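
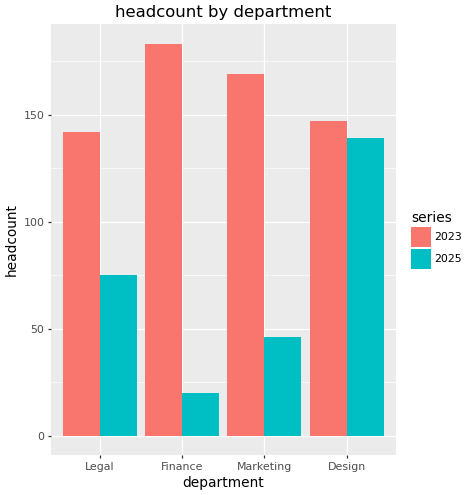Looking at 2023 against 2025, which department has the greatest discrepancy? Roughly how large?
Finance, ≈ 160

Finance: 2023 ≈ 180, 2025 ≈ 20 → gap ≈ 160. Next-largest (Marketing) is only ≈ 120.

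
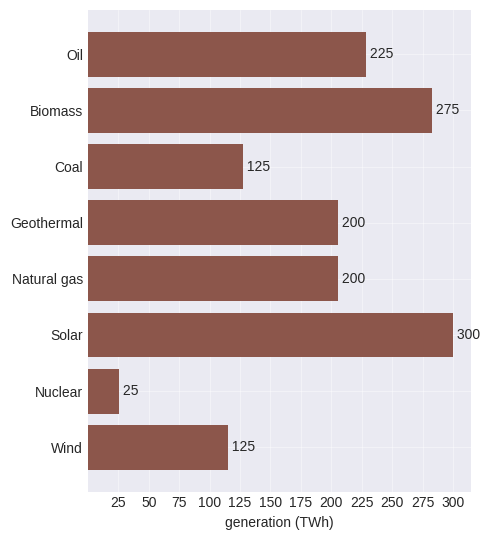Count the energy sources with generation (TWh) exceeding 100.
Above 100: Oil, Biomass, Coal, Geothermal, Natural gas, Solar, Wind.

7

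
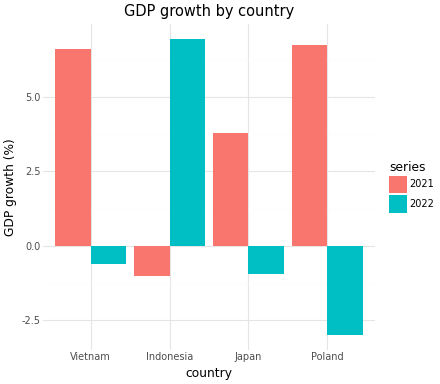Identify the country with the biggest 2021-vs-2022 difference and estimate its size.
Poland, ≈ 10 %

Poland: 2021 ≈ 7, 2022 ≈ -3 → gap ≈ 10. Next-largest (Indonesia) is only ≈ 8.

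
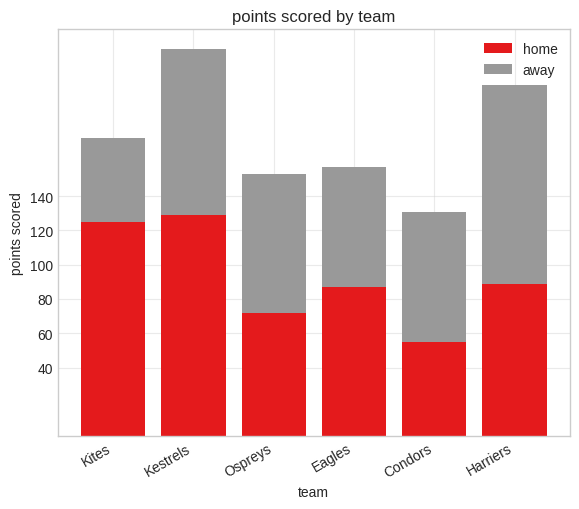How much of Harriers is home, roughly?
≈ 80

home top ≈ 80, bottom ≈ 0; segment ≈ 80.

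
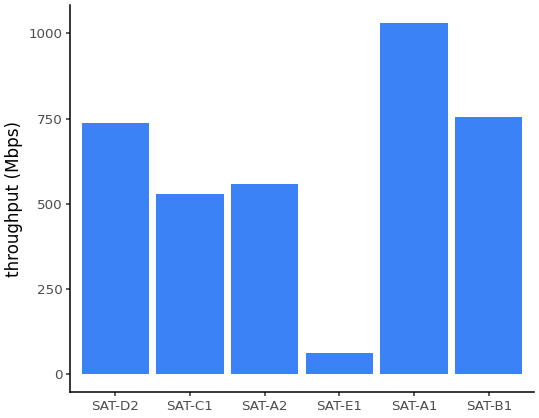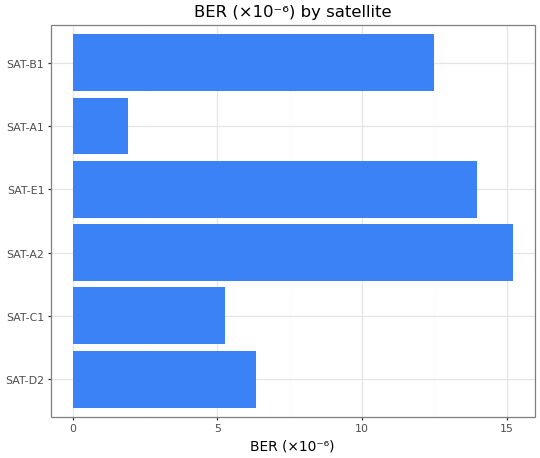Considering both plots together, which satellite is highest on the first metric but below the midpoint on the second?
SAT-A1

Chart 2 median BER (×10⁻⁶) ≈ 10; below-median satellites: SAT-D2, SAT-C1, SAT-A1. Among those, SAT-A1 has the highest throughput (Mbps) (≈ 1000).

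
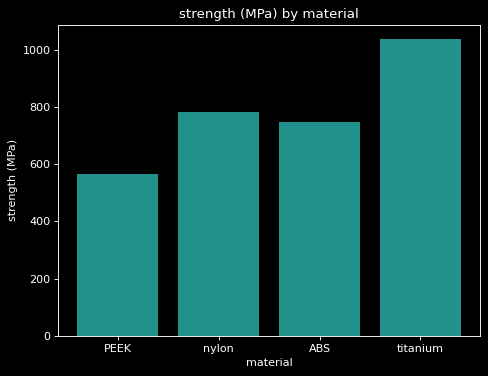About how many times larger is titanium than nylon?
≈ 1.25×

titanium ≈ 1000, nylon ≈ 800; 1000/800 ≈ 1.25.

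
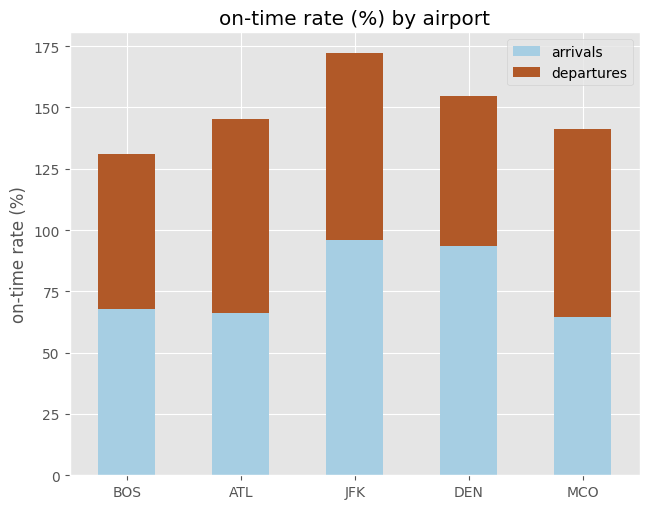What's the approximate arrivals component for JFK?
≈ 100

arrivals top ≈ 100, bottom ≈ 0; segment ≈ 100.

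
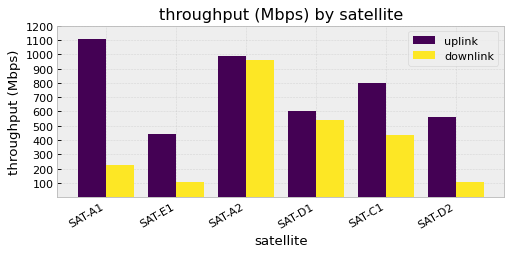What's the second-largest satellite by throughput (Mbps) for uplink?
SAT-A2

Top 3 for uplink: SAT-A1 ≈ 1100, SAT-A2 ≈ 1000, SAT-C1 ≈ 800.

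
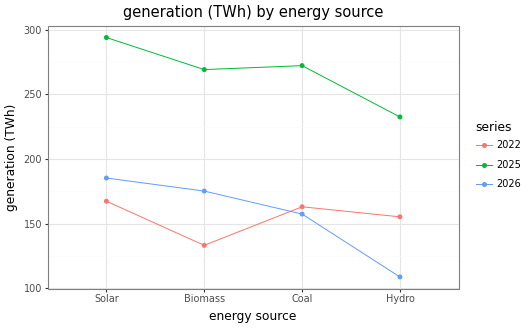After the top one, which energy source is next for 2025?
Top 3 for 2025: Solar ≈ 300, Coal ≈ 280, Biomass ≈ 260.

Coal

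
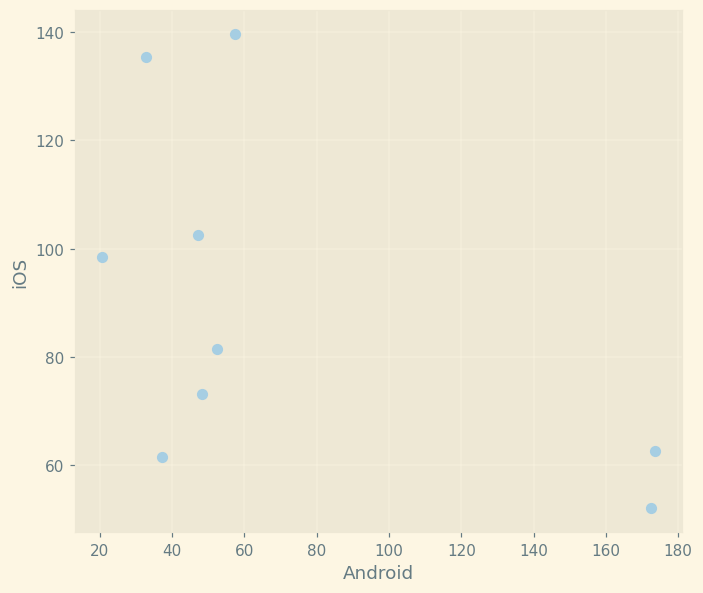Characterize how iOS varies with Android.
Points are negatively correlated; moderate (|r| ≈ 0.6).

negative, moderate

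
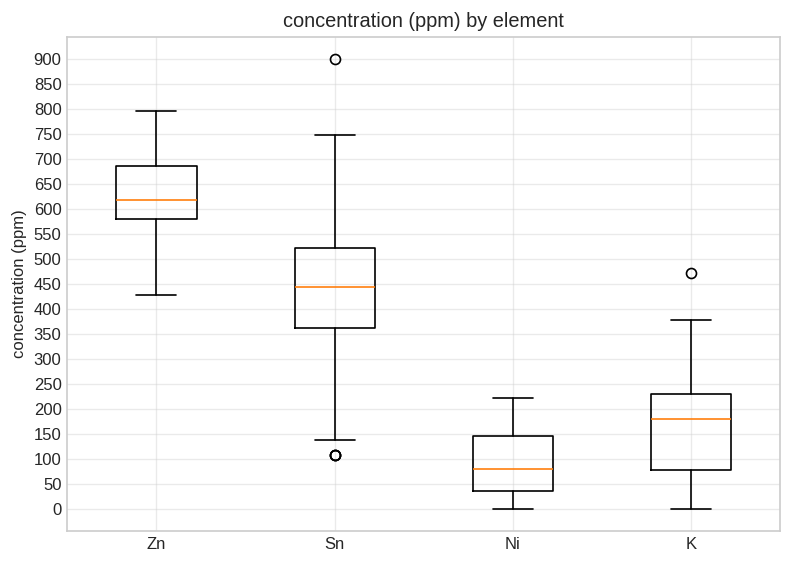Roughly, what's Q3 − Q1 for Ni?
Q3 ≈ 150, Q1 ≈ 50; IQR ≈ 100.

≈ 100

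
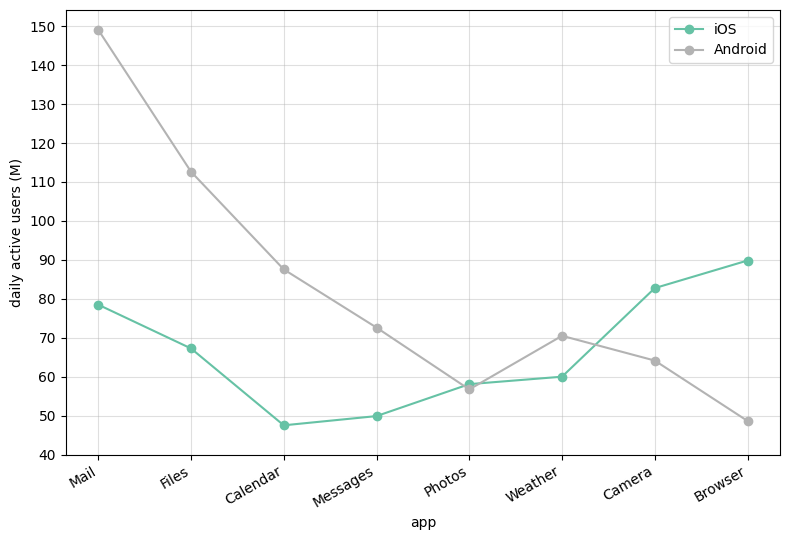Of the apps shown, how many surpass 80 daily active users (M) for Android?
Above 80: Mail, Files, Calendar.

3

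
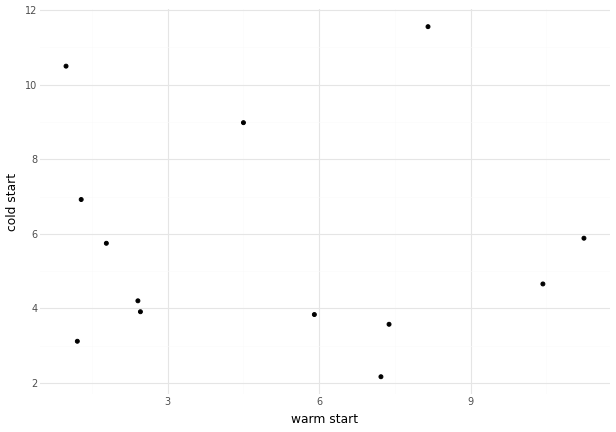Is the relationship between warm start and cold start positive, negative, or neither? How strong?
no clear correlation

Points are roughly uncorrelated; weak (|r| ≈ 0.1).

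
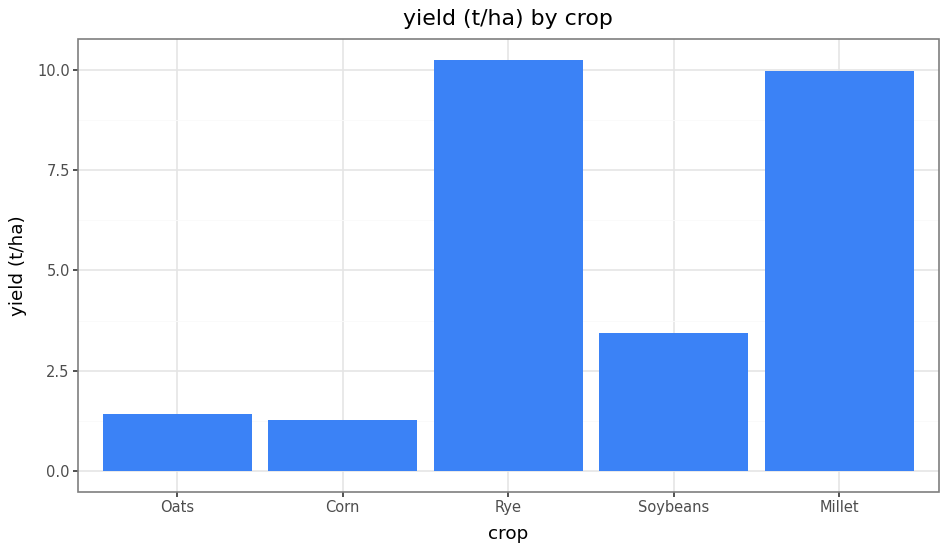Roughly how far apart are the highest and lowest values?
≈ 9

Max Rye ≈ 10, min Corn ≈ 1; range ≈ 9.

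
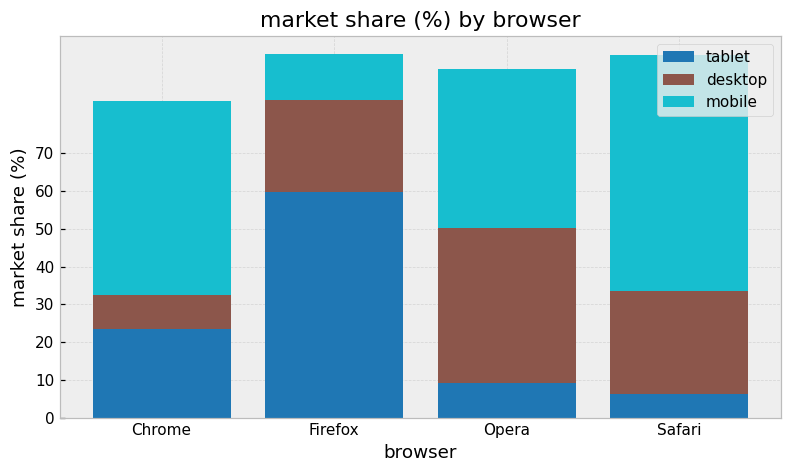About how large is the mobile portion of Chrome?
≈ 50

mobile top ≈ 80, bottom ≈ 30; segment ≈ 50.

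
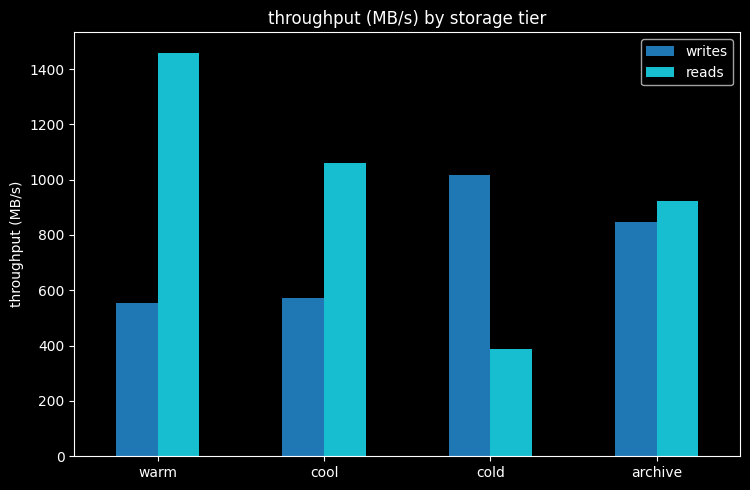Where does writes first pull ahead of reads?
cold

cool: writes ≈ 600 vs reads ≈ 1000 (not yet); cold: writes ≈ 1000 vs reads ≈ 400 (first crossover).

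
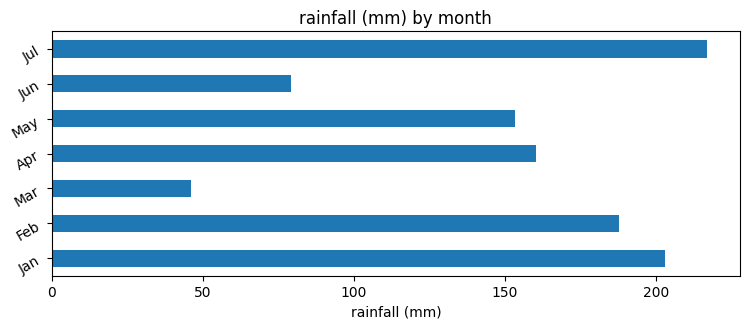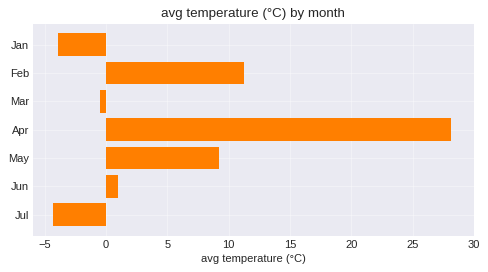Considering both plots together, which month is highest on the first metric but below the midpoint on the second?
Chart 2 median avg temperature (°C) ≈ 0; below-median months: Jan, Mar, Jul. Among those, Jul has the highest rainfall (mm) (≈ 220).

Jul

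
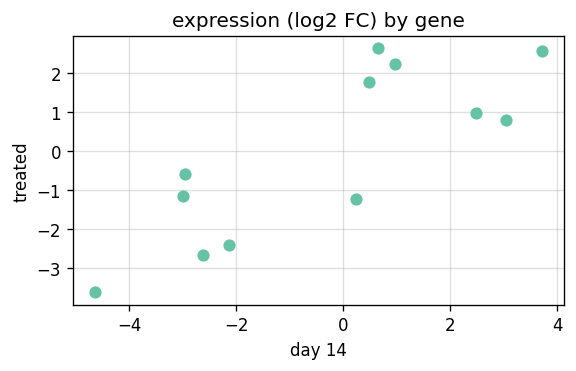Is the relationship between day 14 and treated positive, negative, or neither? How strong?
positive, strong

Points are positively correlated; strong (|r| ≈ 0.8).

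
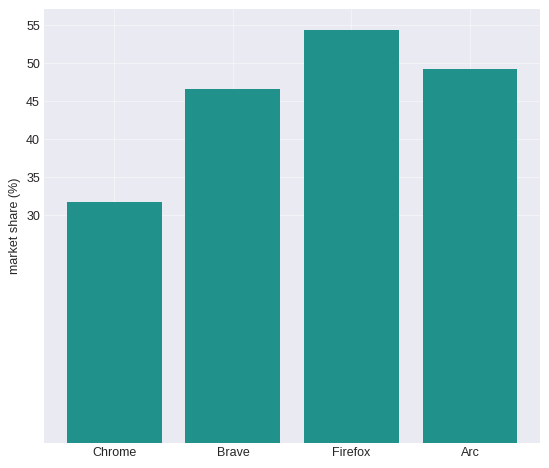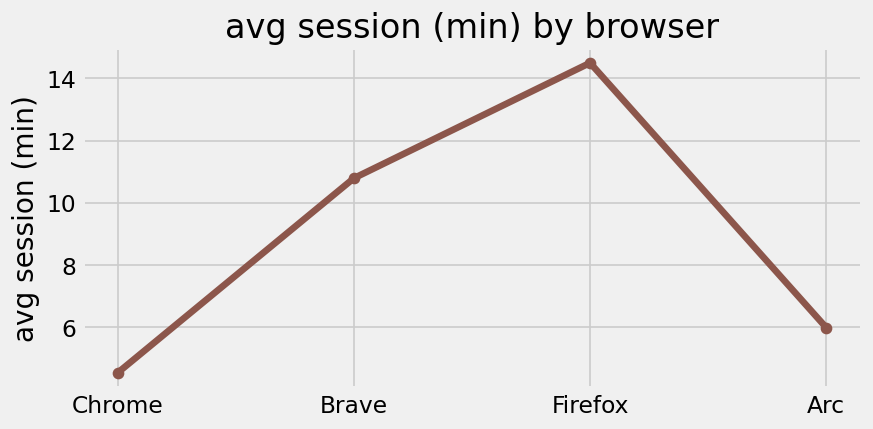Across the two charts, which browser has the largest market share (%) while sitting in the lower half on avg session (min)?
Arc

Chart 2 median avg session (min) ≈ 8; below-median browsers: Chrome, Arc. Among those, Arc has the highest market share (%) (≈ 50).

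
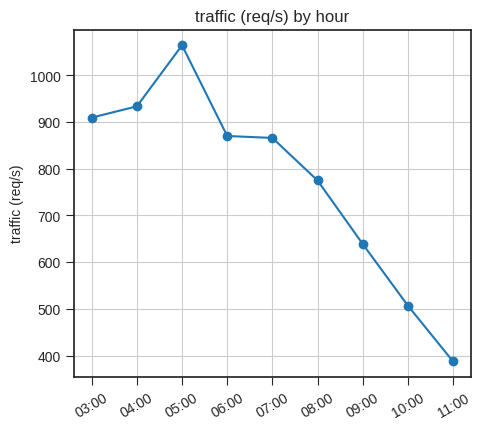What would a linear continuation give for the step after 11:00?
≈ 300

Last three: 600, 500, 400 → slope ≈ -100/step → next ≈ 300.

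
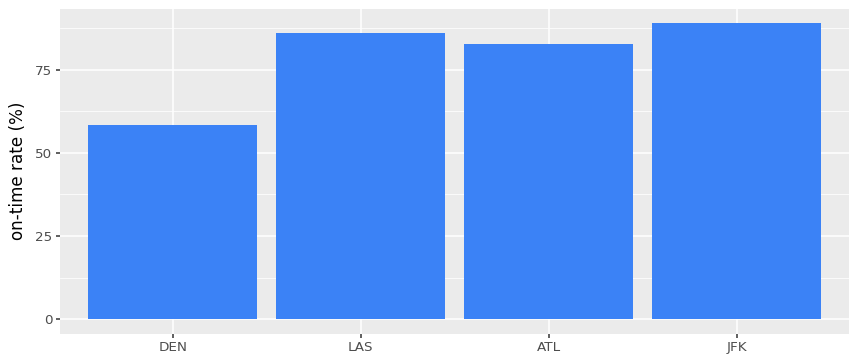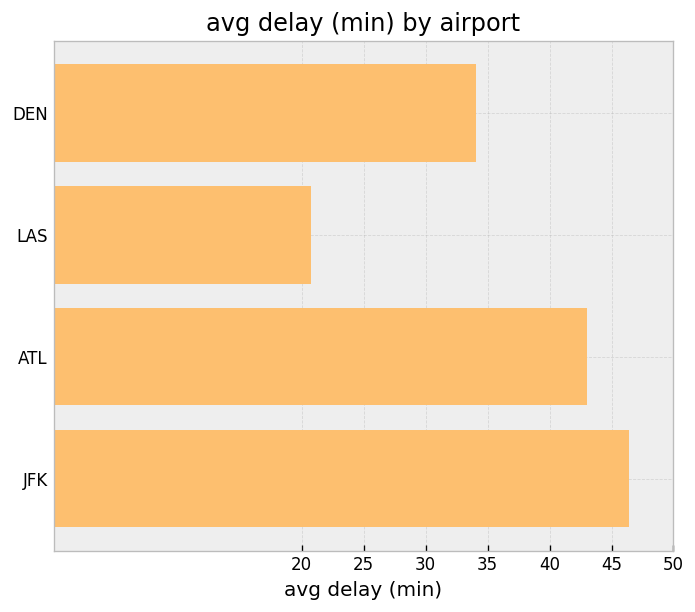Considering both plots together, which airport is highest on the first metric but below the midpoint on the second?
Chart 2 median avg delay (min) ≈ 40; below-median airports: DEN, LAS. Among those, LAS has the highest on-time rate (%) (≈ 90).

LAS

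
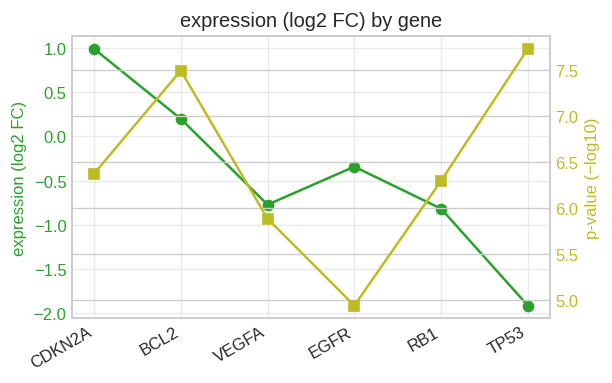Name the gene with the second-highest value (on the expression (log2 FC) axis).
Top 3 (on the expression (log2 FC) axis): CDKN2A ≈ 1.0, BCL2 ≈ 0.0, EGFR ≈ -0.5.

BCL2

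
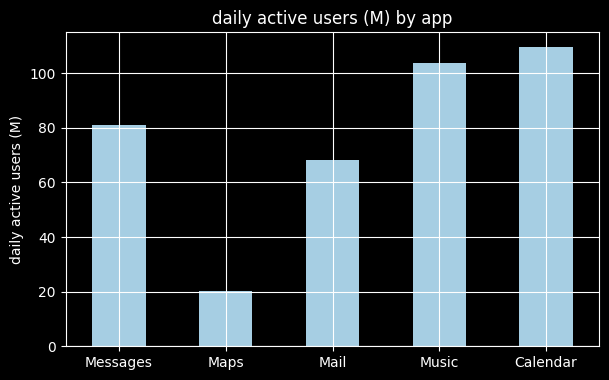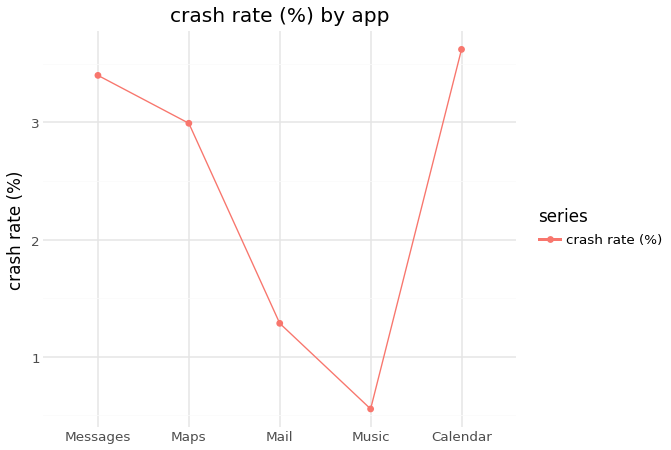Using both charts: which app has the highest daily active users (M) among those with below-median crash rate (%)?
Chart 2 median crash rate (%) ≈ 3; below-median apps: Mail, Music. Among those, Music has the highest daily active users (M) (≈ 100).

Music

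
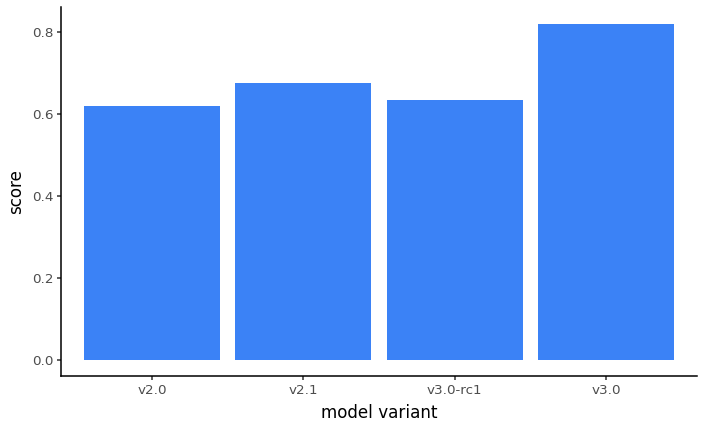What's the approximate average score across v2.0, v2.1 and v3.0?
(0.6 + 0.7 + 0.8) / 3 ≈ 0.7.

≈ 0.7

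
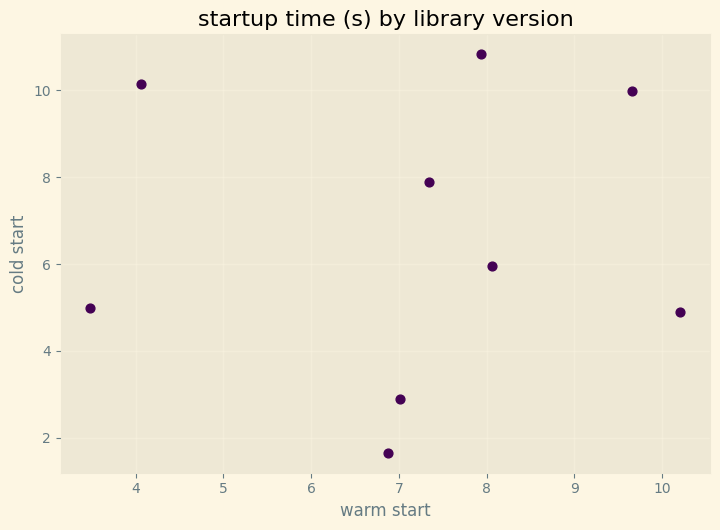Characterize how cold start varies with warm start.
no clear correlation

Points are roughly uncorrelated; weak (|r| ≈ 0.1).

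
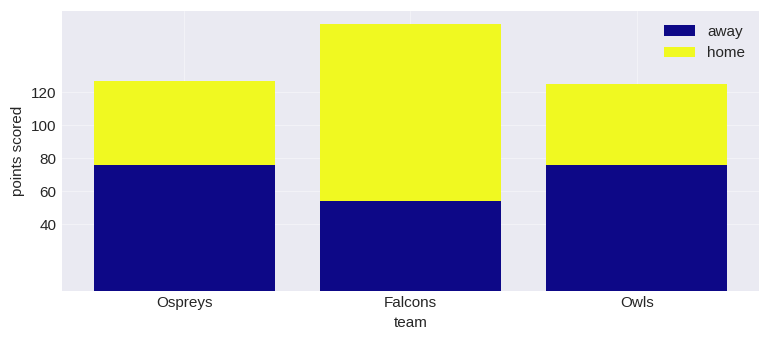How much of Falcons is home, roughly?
≈ 100

home top ≈ 160, bottom ≈ 60; segment ≈ 100.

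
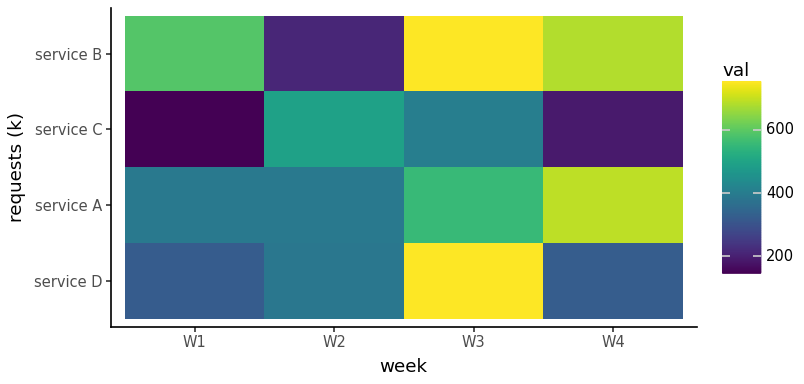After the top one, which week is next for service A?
Top 3 for service A: W4 ≈ 700, W3 ≈ 600, W2 ≈ 400.

W3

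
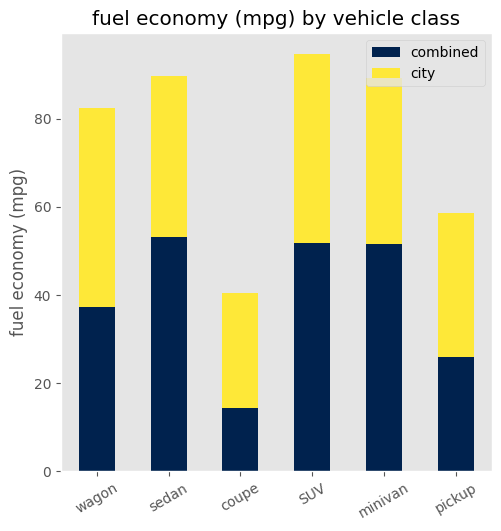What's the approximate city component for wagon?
city top ≈ 80, bottom ≈ 40; segment ≈ 40.

≈ 40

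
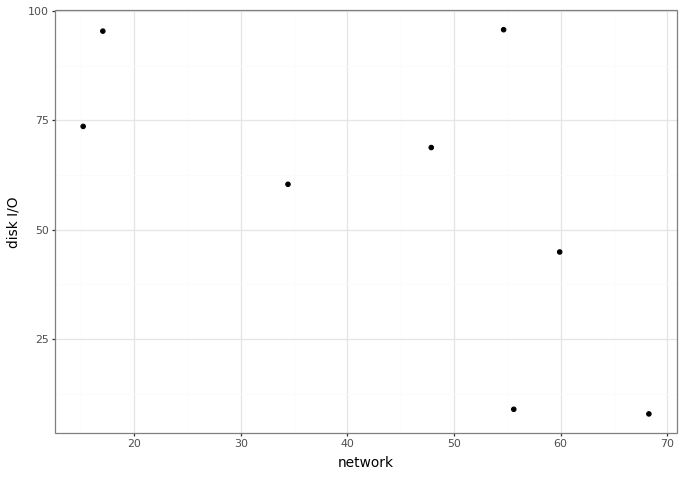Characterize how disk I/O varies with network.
Points are negatively correlated; moderate (|r| ≈ 0.6).

negative, moderate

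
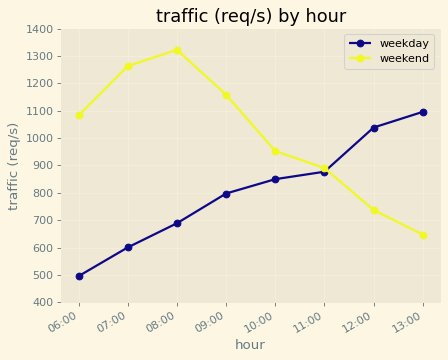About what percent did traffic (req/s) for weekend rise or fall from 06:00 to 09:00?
06:00 ≈ 1100, 09:00 ≈ 1200; (1200 − 1100) / 1100 ≈ +9.1%.

≈ +9.1%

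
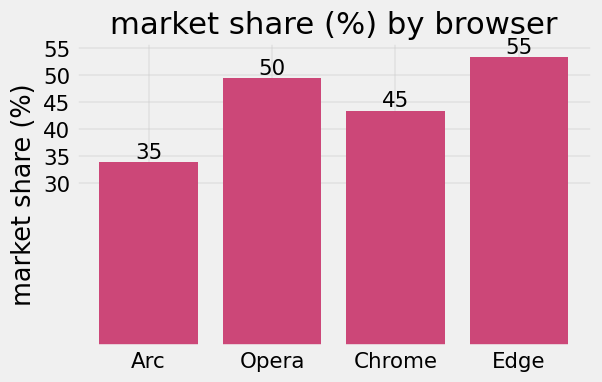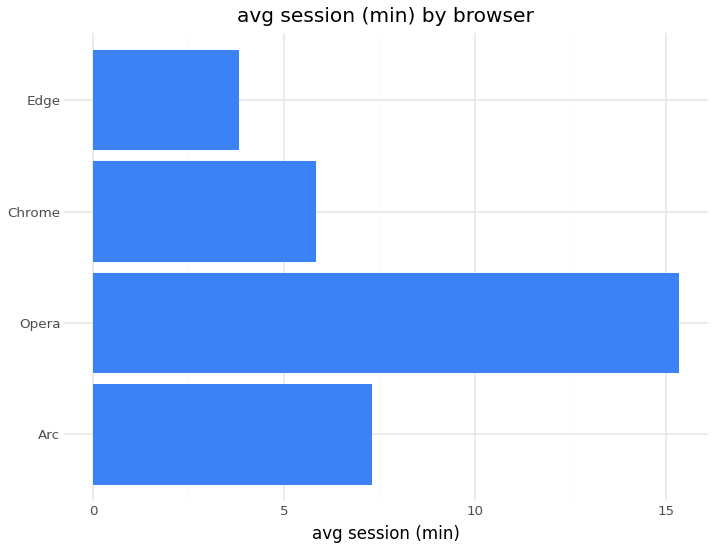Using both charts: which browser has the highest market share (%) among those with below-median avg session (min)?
Chart 2 median avg session (min) ≈ 6; below-median browsers: Chrome, Edge. Among those, Edge has the highest market share (%) (≈ 55).

Edge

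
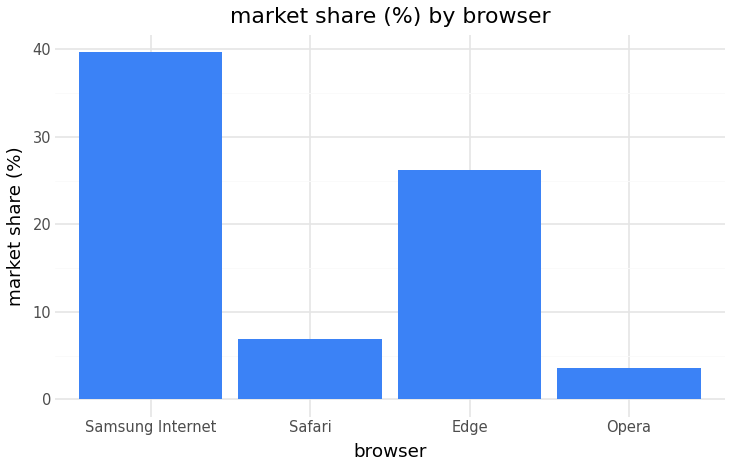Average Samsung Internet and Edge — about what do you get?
(40 + 25) / 2 ≈ 32.

≈ 32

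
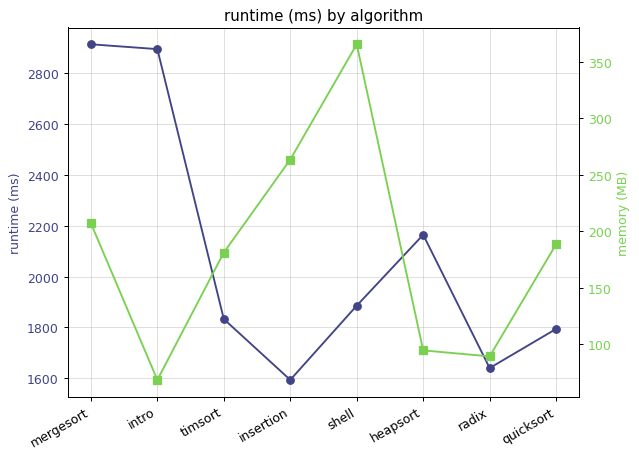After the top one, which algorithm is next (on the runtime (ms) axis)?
intro

Top 3 (on the runtime (ms) axis): mergesort ≈ 3000, intro ≈ 2800, heapsort ≈ 2200.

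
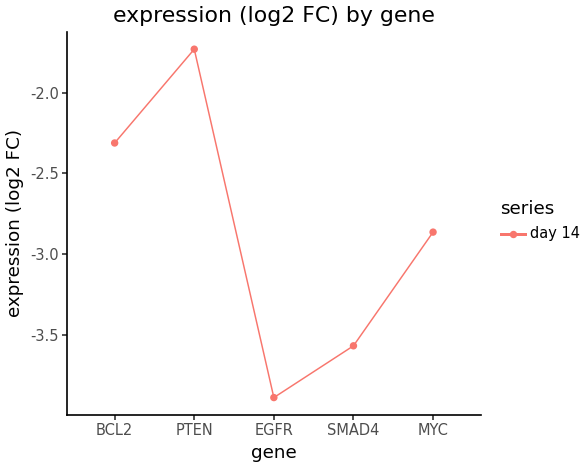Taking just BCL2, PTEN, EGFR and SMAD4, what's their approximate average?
(-2.4 + -1.8 + -3.8 + -3.6) / 4 ≈ -2.9.

≈ -2.9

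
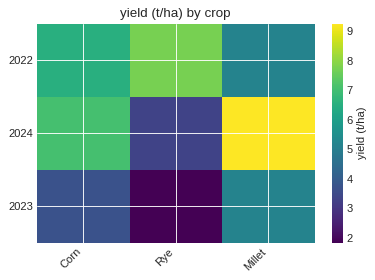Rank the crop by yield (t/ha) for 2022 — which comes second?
Top 3 for 2022: Rye ≈ 8, Corn ≈ 7, Millet ≈ 5.

Corn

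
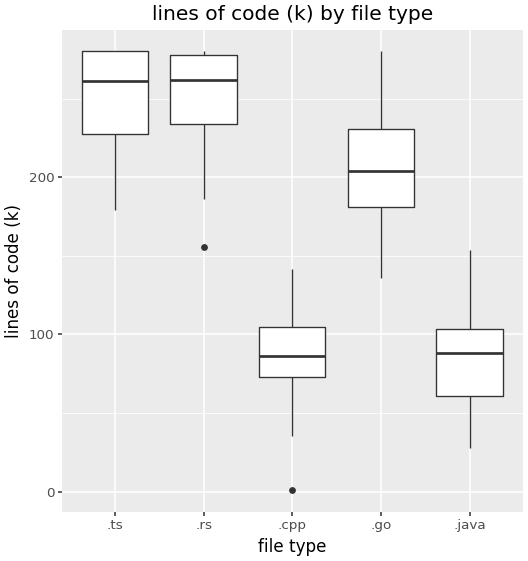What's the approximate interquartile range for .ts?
≈ 60

Q3 ≈ 280, Q1 ≈ 220; IQR ≈ 60.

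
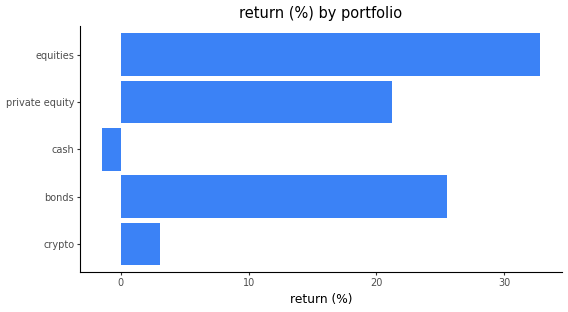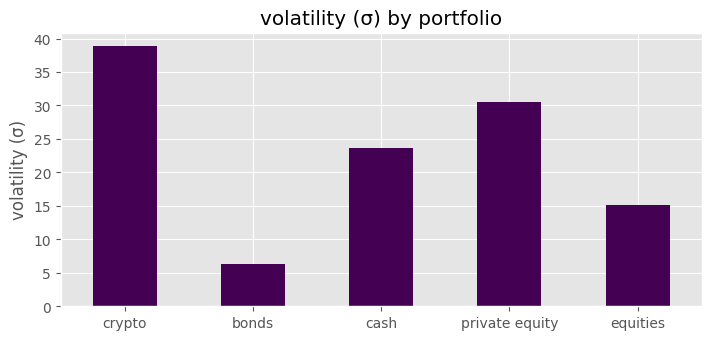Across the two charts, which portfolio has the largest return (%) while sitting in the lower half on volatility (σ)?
equities

Chart 2 median volatility (σ) ≈ 25; below-median portfolios: bonds, equities. Among those, equities has the highest return (%) (≈ 35).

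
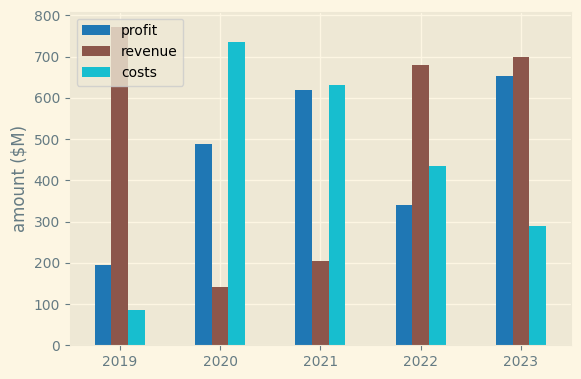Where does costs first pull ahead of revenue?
2019: costs ≈ 100 vs revenue ≈ 800 (not yet); 2020: costs ≈ 700 vs revenue ≈ 100 (first crossover).

2020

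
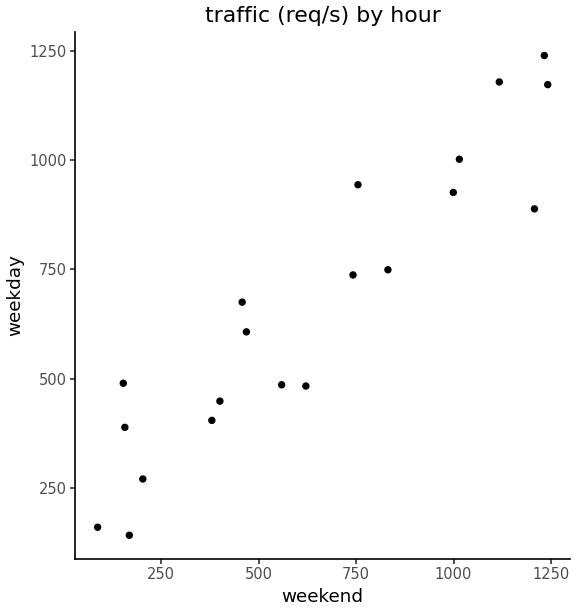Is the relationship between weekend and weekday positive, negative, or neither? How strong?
positive, strong

Points are positively correlated; strong (|r| ≈ 0.9).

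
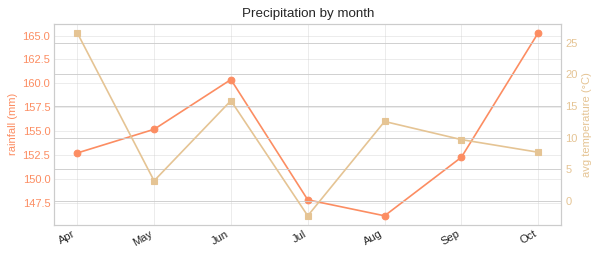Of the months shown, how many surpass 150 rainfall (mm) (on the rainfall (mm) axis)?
Above 150: Apr, May, Jun, Sep, Oct.

5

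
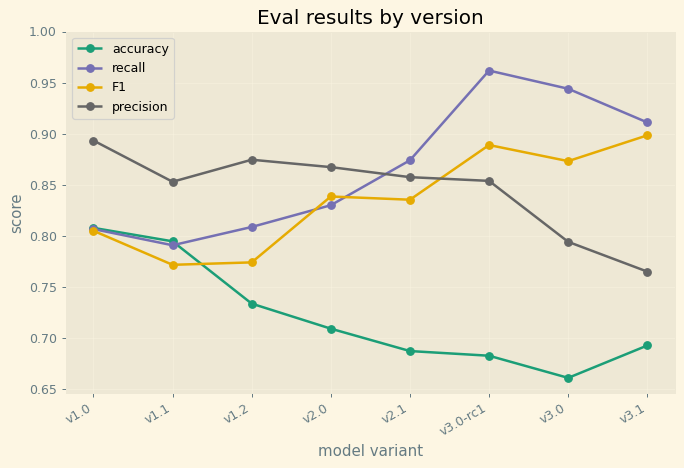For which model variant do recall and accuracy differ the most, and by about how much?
v3.0: recall ≈ 0.95, accuracy ≈ 0.65 → gap ≈ 0.30. Next-largest (v3.0-rc1) is only ≈ 0.25.

v3.0, ≈ 0.30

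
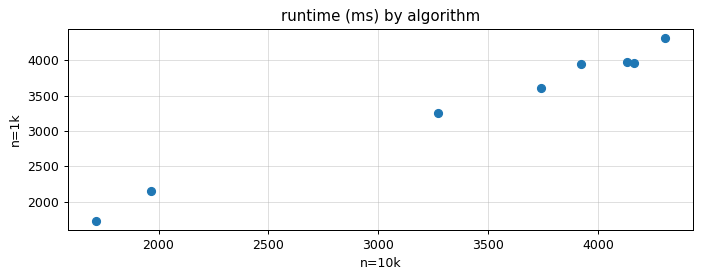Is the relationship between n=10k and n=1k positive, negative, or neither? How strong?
Points are positively correlated; strong (|r| ≈ 1.0).

positive, strong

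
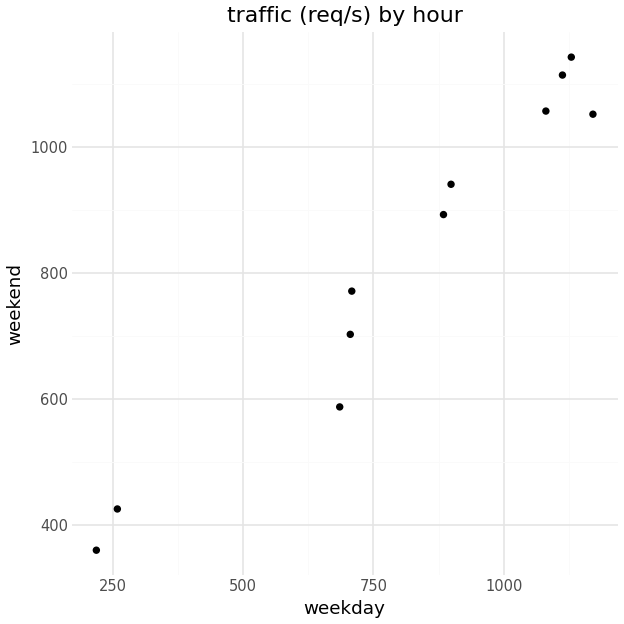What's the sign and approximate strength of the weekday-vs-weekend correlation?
Points are positively correlated; strong (|r| ≈ 1.0).

positive, strong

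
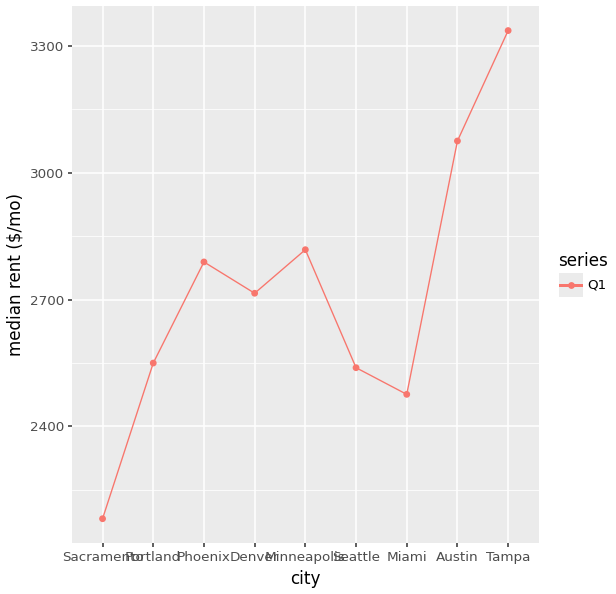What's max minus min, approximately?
Max Tampa ≈ 3300, min Sacramento ≈ 2200; range ≈ 1100.

≈ 1100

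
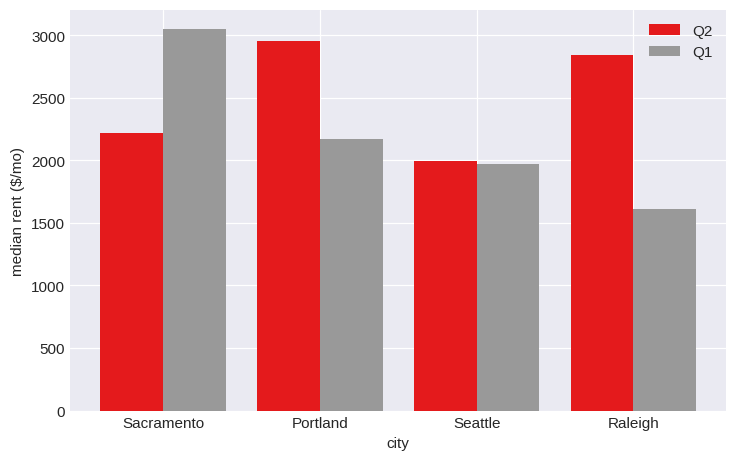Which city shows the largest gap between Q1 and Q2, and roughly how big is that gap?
Raleigh: Q1 ≈ 1500, Q2 ≈ 3000 → gap ≈ 1500. Next-largest (Sacramento) is only ≈ 1000.

Raleigh, ≈ 1500 $/mo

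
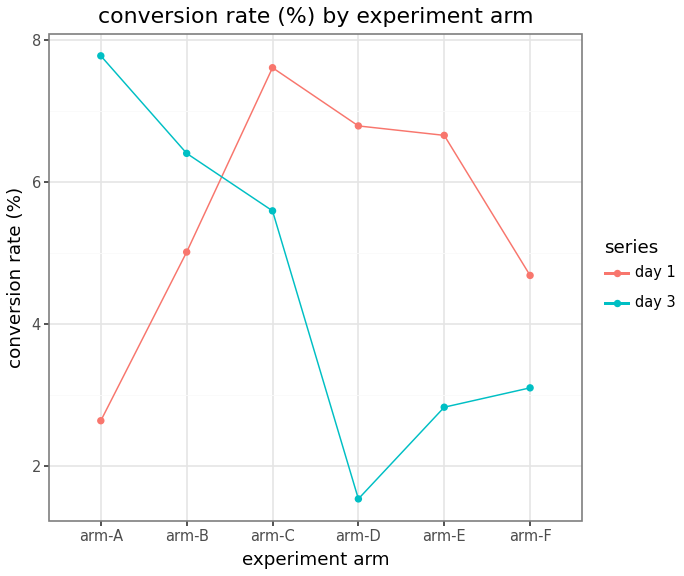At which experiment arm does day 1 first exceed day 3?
arm-B: day 1 ≈ 5 vs day 3 ≈ 6 (not yet); arm-C: day 1 ≈ 8 vs day 3 ≈ 6 (first crossover).

arm-C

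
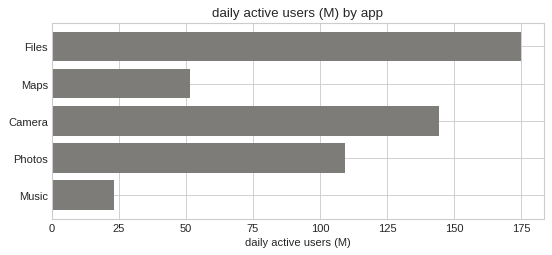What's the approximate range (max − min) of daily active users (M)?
Max Files ≈ 180, min Music ≈ 20; range ≈ 160.

≈ 160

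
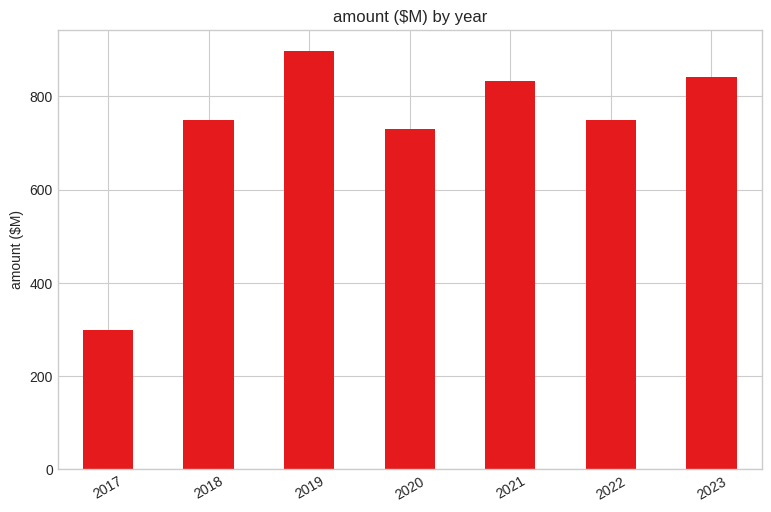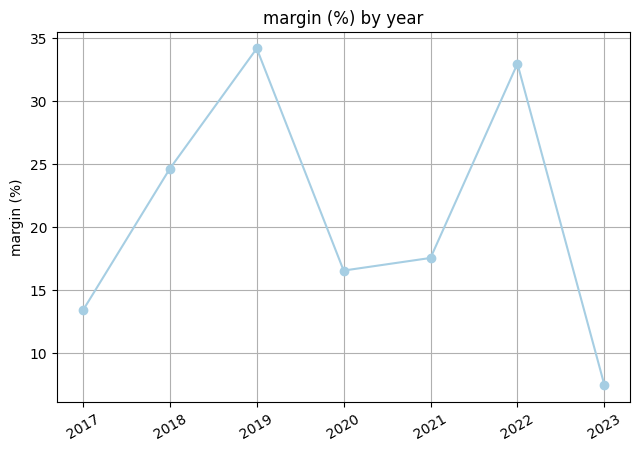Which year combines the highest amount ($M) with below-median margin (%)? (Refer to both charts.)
2023

Chart 2 median margin (%) ≈ 20; below-median years: 2017, 2020, 2023. Among those, 2023 has the highest amount ($M) (≈ 800).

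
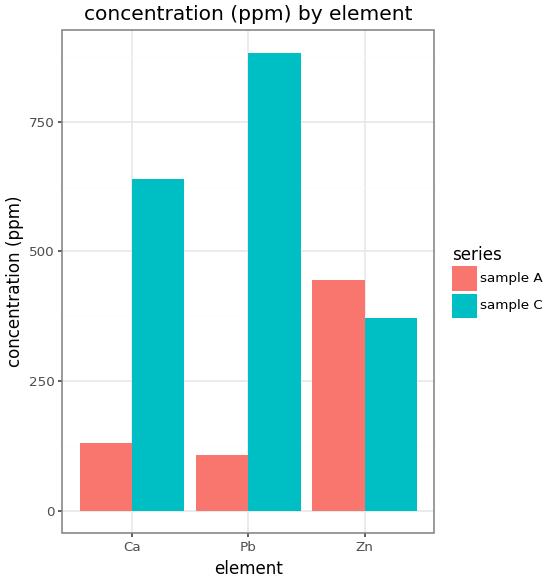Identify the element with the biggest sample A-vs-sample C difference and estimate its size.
Pb, ≈ 800 ppm

Pb: sample A ≈ 100, sample C ≈ 900 → gap ≈ 800. Next-largest (Ca) is only ≈ 500.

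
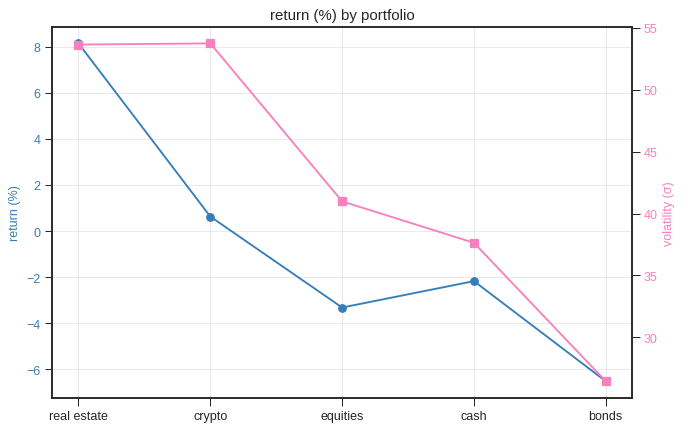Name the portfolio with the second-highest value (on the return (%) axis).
crypto

Top 3 (on the return (%) axis): real estate ≈ 8, crypto ≈ 0, cash ≈ -2.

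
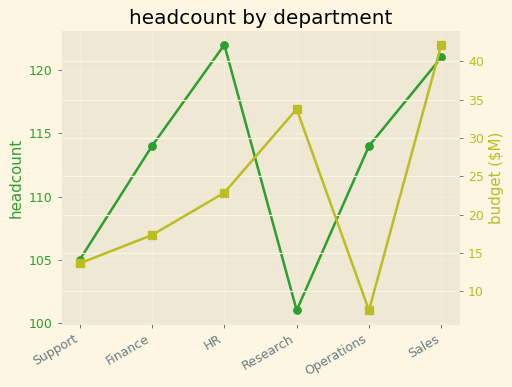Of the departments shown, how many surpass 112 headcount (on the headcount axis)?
4

Above 112: Finance, HR, Operations, Sales.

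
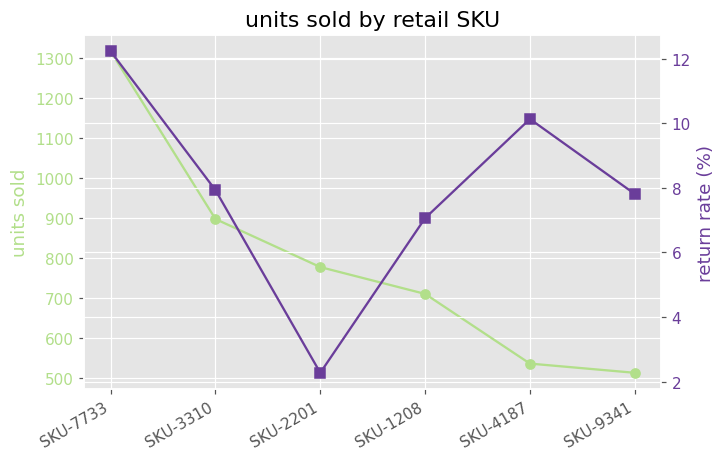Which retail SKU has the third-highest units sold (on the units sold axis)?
SKU-2201

Top 4 (on the units sold axis): SKU-7733 ≈ 1300, SKU-3310 ≈ 900, SKU-2201 ≈ 800, SKU-1208 ≈ 700.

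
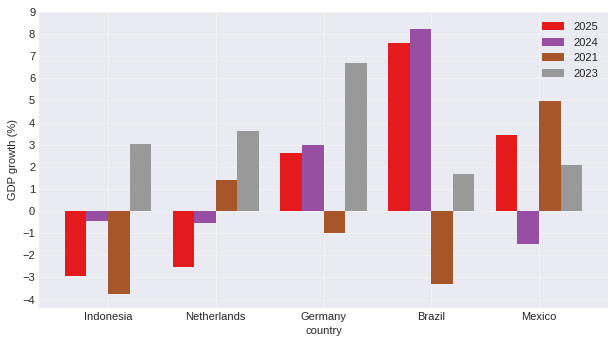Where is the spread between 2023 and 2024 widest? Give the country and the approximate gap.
Brazil: 2023 ≈ 2, 2024 ≈ 8 → gap ≈ 6. Next-largest (Netherlands) is only ≈ 5.

Brazil, ≈ 6 %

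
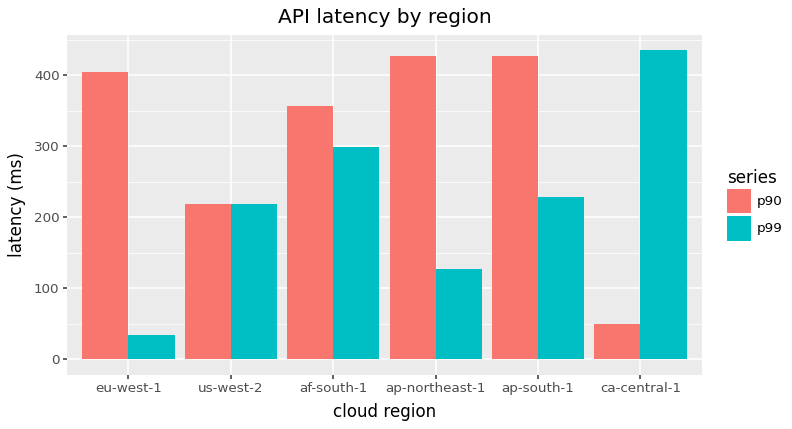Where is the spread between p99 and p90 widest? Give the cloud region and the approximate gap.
ca-central-1, ≈ 400 ms

ca-central-1: p99 ≈ 450, p90 ≈ 50 → gap ≈ 400. Next-largest (eu-west-1) is only ≈ 350.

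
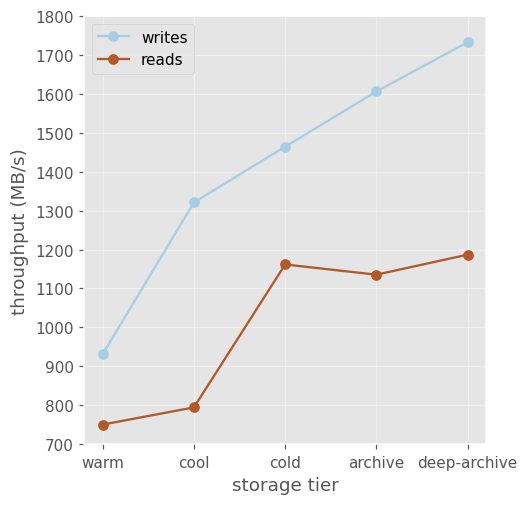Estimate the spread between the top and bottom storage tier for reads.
≈ 400

Max deep-archive ≈ 1200, min warm ≈ 800; range ≈ 400.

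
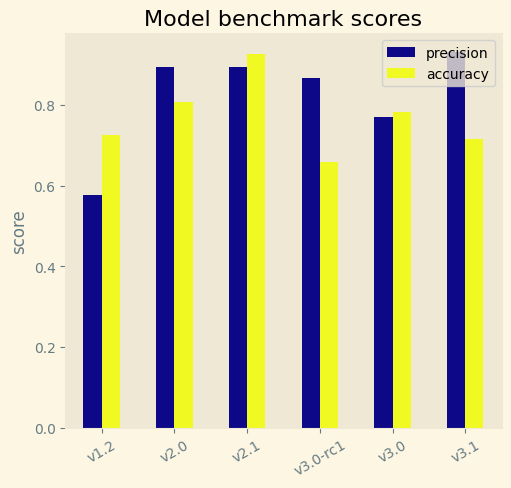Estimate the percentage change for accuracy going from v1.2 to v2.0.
v1.2 ≈ 0.7, v2.0 ≈ 0.8; (0.8 − 0.7) / 0.7 ≈ +14.3%.

≈ +14.3%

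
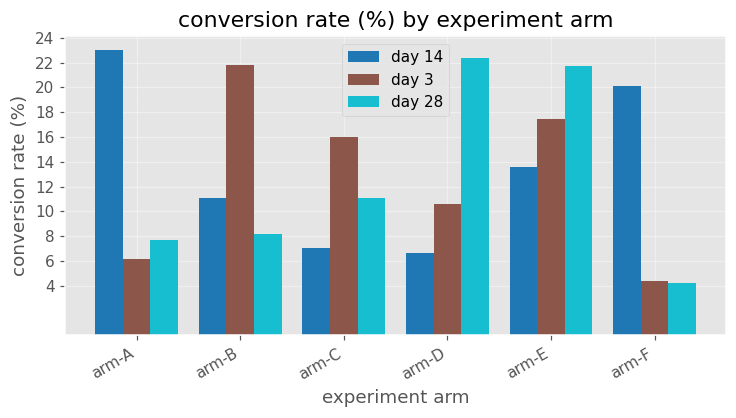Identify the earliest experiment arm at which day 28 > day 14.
arm-C

arm-B: day 28 ≈ 8 vs day 14 ≈ 12 (not yet); arm-C: day 28 ≈ 12 vs day 14 ≈ 8 (first crossover).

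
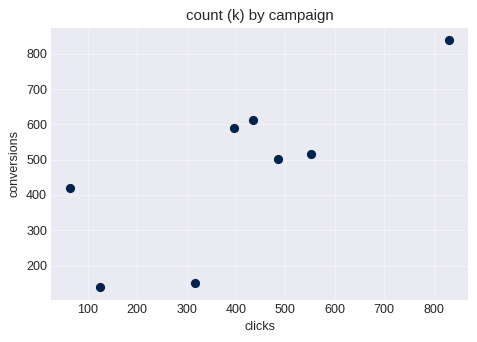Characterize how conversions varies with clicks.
Points are positively correlated; strong (|r| ≈ 0.8).

positive, strong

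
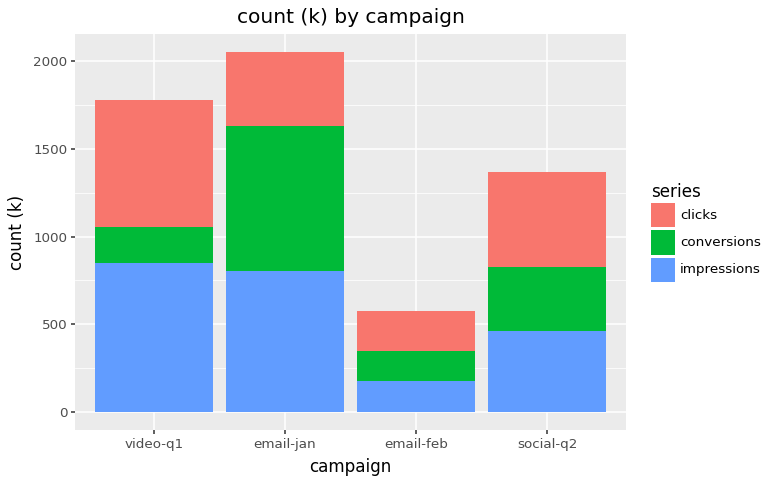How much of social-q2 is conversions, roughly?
conversions top ≈ 800, bottom ≈ 400; segment ≈ 400.

≈ 400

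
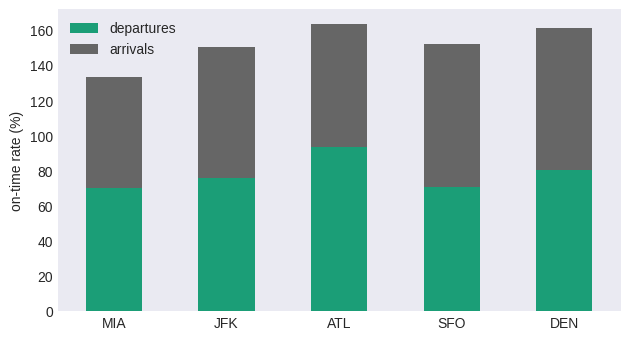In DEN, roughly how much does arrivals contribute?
arrivals top ≈ 160, bottom ≈ 80; segment ≈ 80.

≈ 80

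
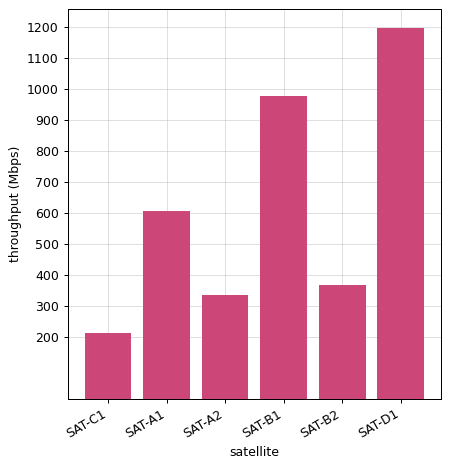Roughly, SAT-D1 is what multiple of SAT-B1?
SAT-D1 ≈ 1200, SAT-B1 ≈ 1000; 1200/1000 ≈ 1.2.

≈ 1.2×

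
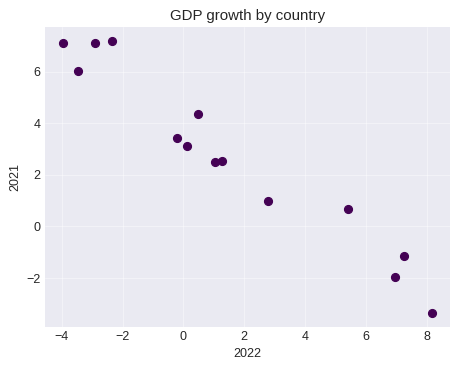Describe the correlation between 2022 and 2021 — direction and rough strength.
negative, strong

Points are negatively correlated; strong (|r| ≈ 1.0).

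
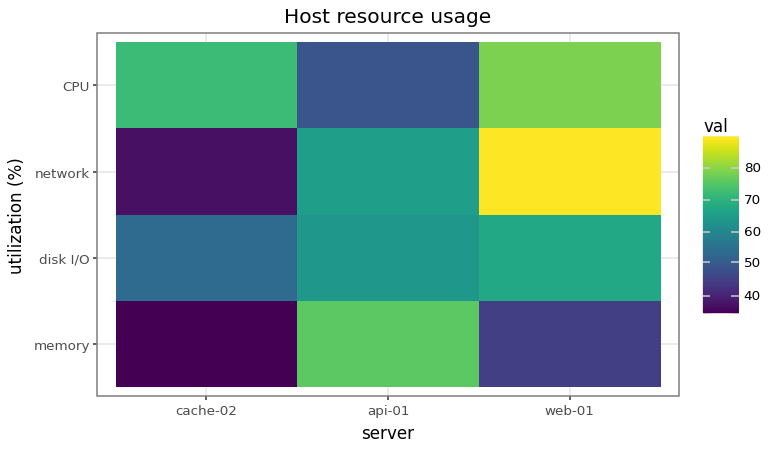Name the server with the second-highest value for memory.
web-01

Top 3 for memory: api-01 ≈ 75, web-01 ≈ 45, cache-02 ≈ 35.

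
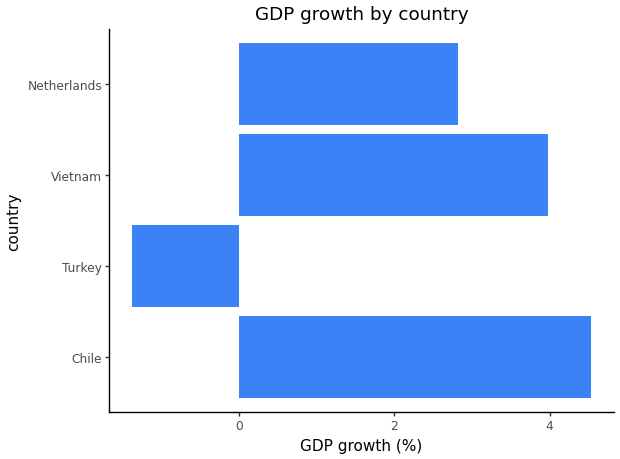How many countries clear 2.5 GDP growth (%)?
Above 2.5: Chile, Vietnam, Netherlands.

3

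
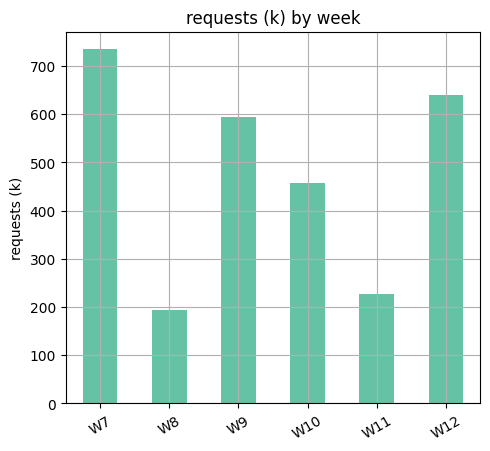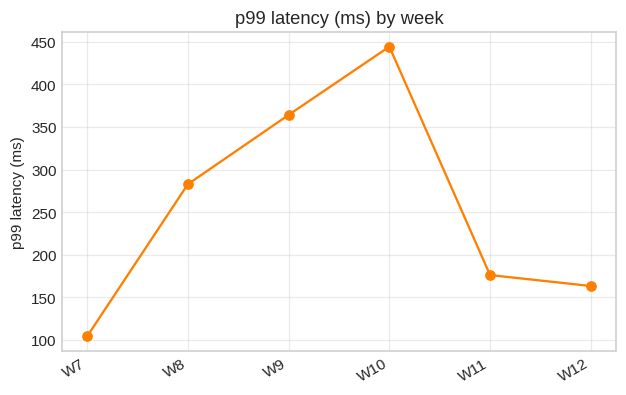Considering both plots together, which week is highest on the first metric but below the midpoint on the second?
W7

Chart 2 median p99 latency (ms) ≈ 250; below-median weeks: W7, W11, W12. Among those, W7 has the highest requests (k) (≈ 700).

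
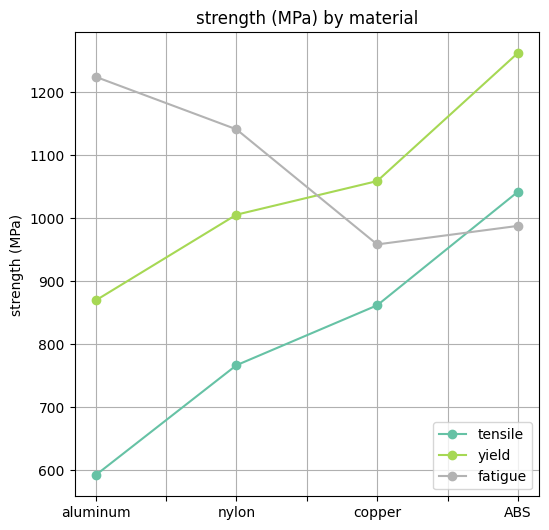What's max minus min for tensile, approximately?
≈ 400

Max ABS ≈ 1000, min aluminum ≈ 600; range ≈ 400.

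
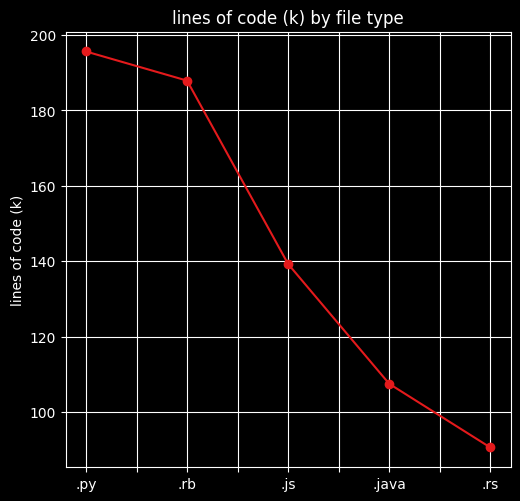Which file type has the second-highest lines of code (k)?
Top 3: .py ≈ 200, .rb ≈ 190, .js ≈ 140.

.rb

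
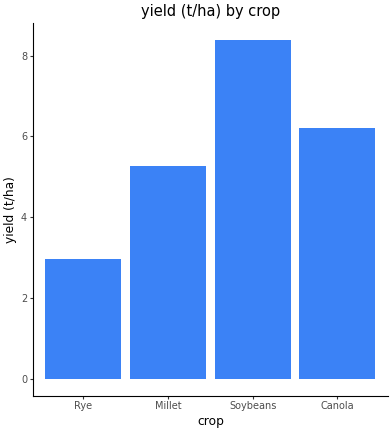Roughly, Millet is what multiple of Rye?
≈ 1.67×

Millet ≈ 5, Rye ≈ 3; 5/3 ≈ 1.67.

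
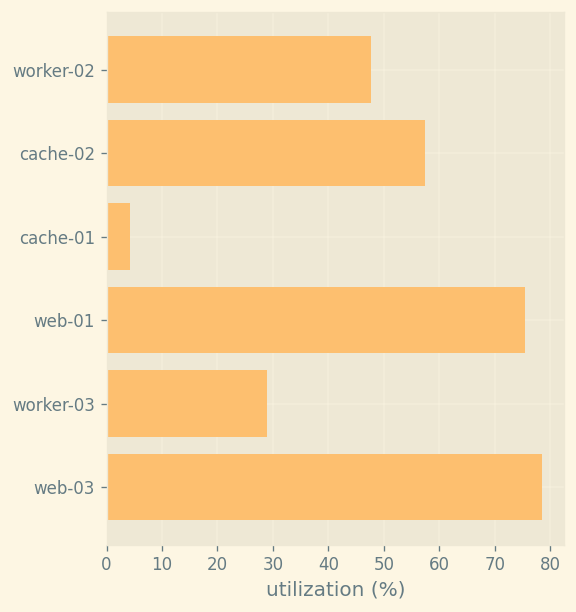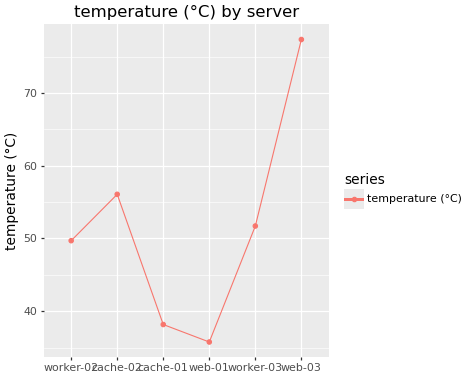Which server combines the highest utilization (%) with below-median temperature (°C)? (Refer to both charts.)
Chart 2 median temperature (°C) ≈ 50; below-median servers: worker-02, cache-01, web-01. Among those, web-01 has the highest utilization (%) (≈ 80).

web-01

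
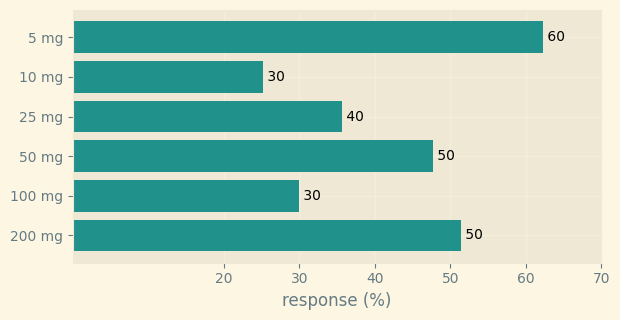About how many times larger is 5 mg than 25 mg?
5 mg ≈ 60, 25 mg ≈ 40; 60/40 ≈ 1.5.

≈ 1.5×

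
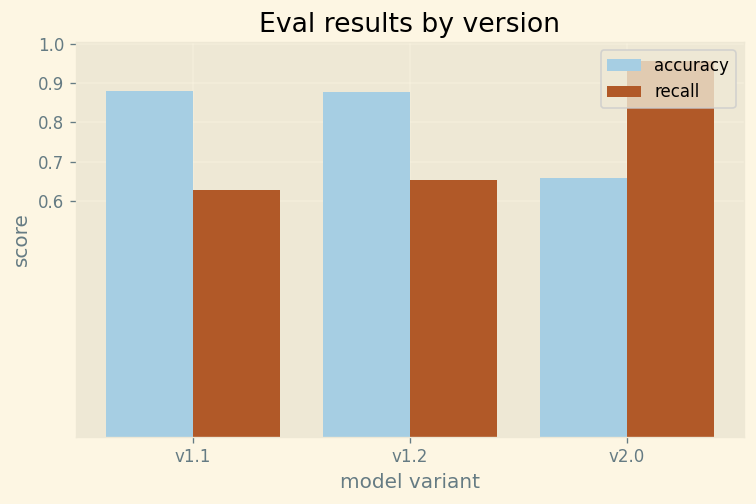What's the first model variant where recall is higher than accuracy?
v2.0

v1.2: recall ≈ 0.7 vs accuracy ≈ 0.9 (not yet); v2.0: recall ≈ 1.0 vs accuracy ≈ 0.7 (first crossover).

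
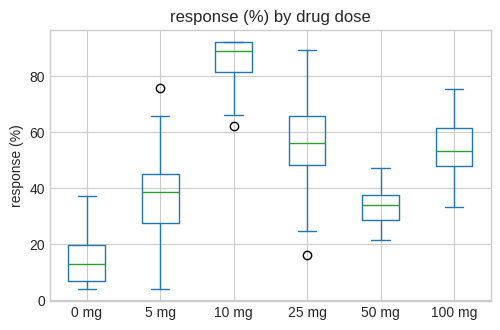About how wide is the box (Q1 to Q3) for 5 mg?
Q3 ≈ 50, Q1 ≈ 30; IQR ≈ 20.

≈ 20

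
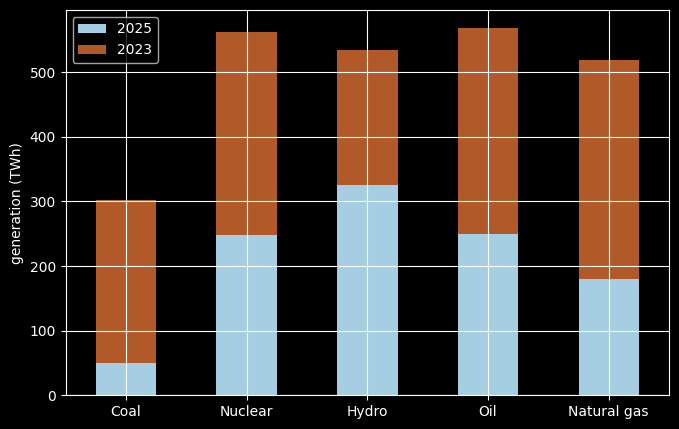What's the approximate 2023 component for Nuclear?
2023 top ≈ 550, bottom ≈ 250; segment ≈ 300.

≈ 300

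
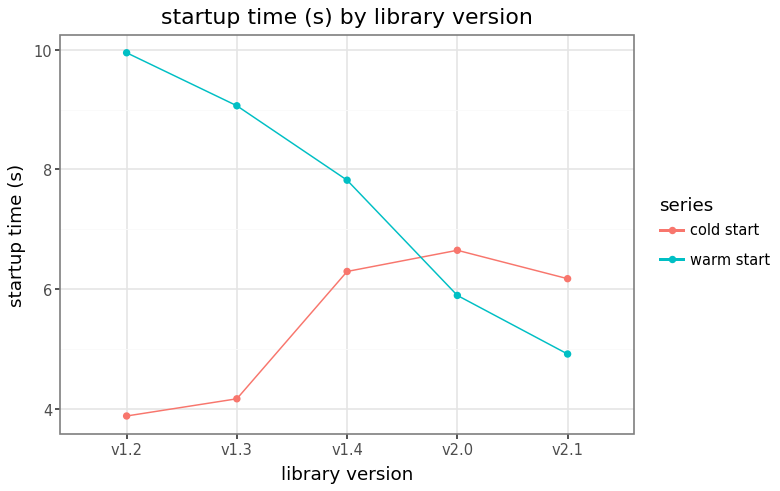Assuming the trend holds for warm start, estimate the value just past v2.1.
≈ 3.5

Last three: 8, 6, 5 → slope ≈ -1.5/step → next ≈ 3.5.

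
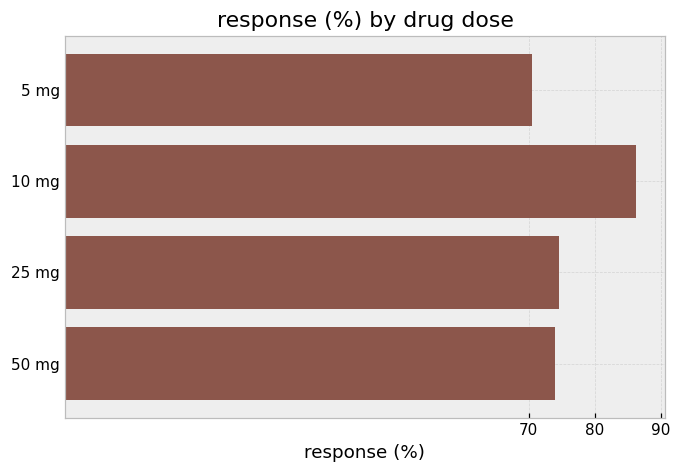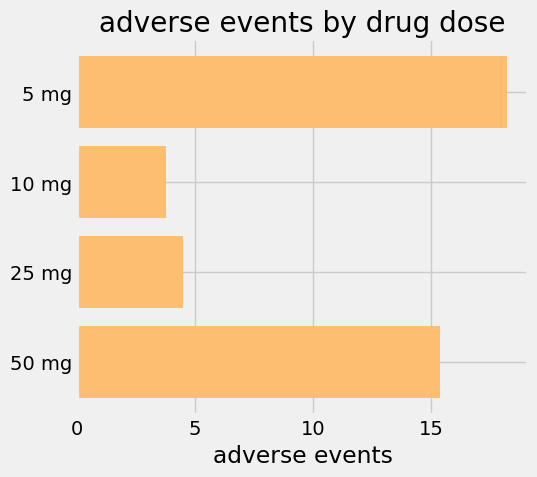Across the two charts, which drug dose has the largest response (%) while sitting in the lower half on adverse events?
10 mg

Chart 2 median adverse events ≈ 10; below-median drug doses: 10 mg, 25 mg. Among those, 10 mg has the highest response (%) (≈ 90).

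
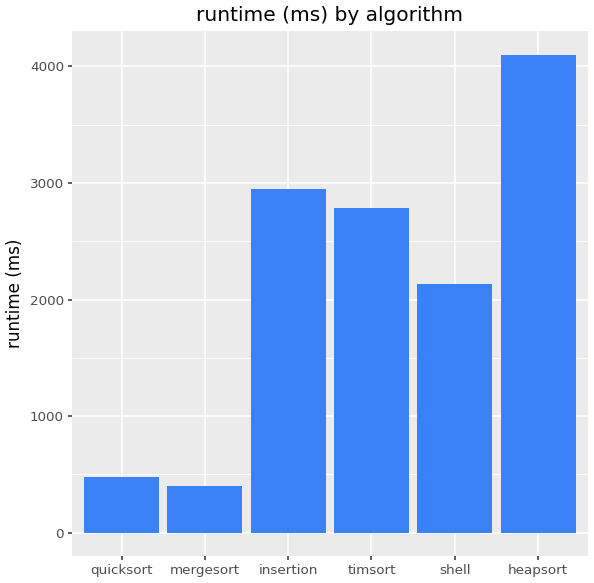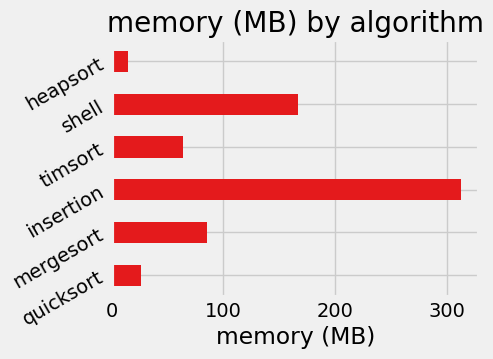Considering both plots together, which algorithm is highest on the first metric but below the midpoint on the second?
Chart 2 median memory (MB) ≈ 50; below-median algorithms: quicksort, timsort, heapsort. Among those, heapsort has the highest runtime (ms) (≈ 4000).

heapsort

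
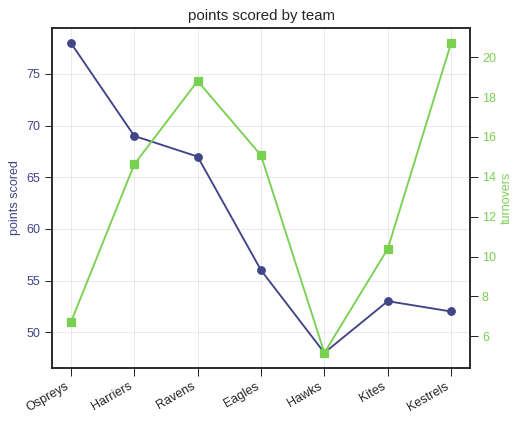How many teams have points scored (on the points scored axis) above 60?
3

Above 60: Ospreys, Harriers, Ravens.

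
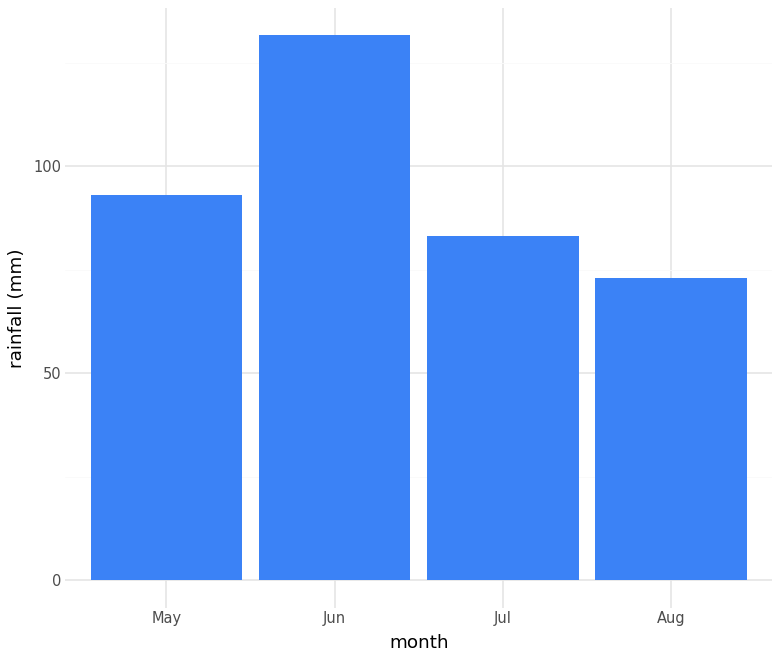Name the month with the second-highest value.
May

Top 3: Jun ≈ 140, May ≈ 100, Jul ≈ 80.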